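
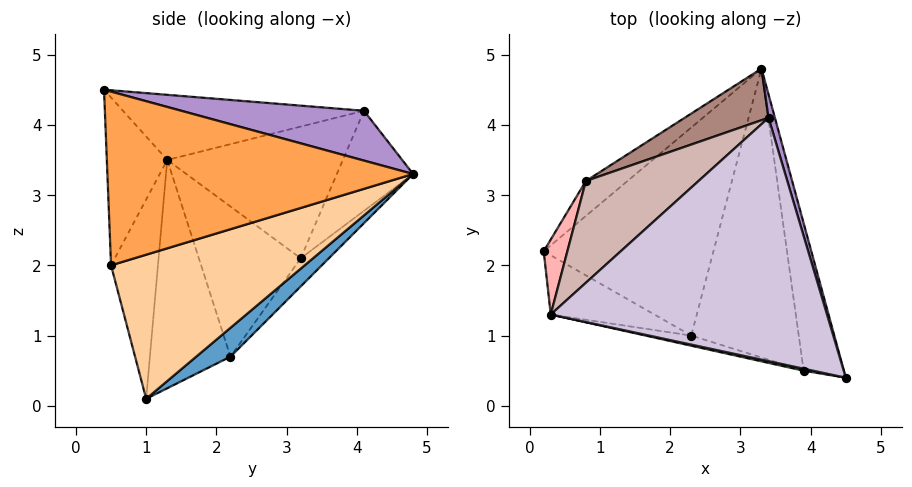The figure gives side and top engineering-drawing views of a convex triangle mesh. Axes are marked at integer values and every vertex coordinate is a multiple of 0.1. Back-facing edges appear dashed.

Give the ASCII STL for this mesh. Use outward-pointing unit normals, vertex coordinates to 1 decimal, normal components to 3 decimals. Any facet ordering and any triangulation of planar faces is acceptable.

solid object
 facet normal 0.132 0.618 -0.775
  outer loop
   vertex 2.3 1.0 0.1
   vertex 0.2 2.2 0.7
   vertex 3.3 4.8 3.3
  endloop
 endfacet
 facet normal -0.533 -0.811 -0.242
  outer loop
   vertex 0.3 1.3 3.5
   vertex 0.2 2.2 0.7
   vertex 2.3 1.0 0.1
  endloop
 endfacet
 facet normal 0.955 0.200 -0.221
  outer loop
   vertex 3.9 0.5 2.0
   vertex 3.3 4.8 3.3
   vertex 4.5 0.4 4.5
  endloop
 endfacet
 facet normal 0.769 0.281 -0.574
  outer loop
   vertex 3.9 0.5 2.0
   vertex 2.3 1.0 0.1
   vertex 3.3 4.8 3.3
  endloop
 endfacet
 facet normal -0.212 -0.977 0.012
  outer loop
   vertex 3.9 0.5 2.0
   vertex 4.5 0.4 4.5
   vertex 0.3 1.3 3.5
  endloop
 endfacet
 facet normal -0.238 -0.970 -0.055
  outer loop
   vertex 3.9 0.5 2.0
   vertex 0.3 1.3 3.5
   vertex 2.3 1.0 0.1
  endloop
 endfacet
 facet normal -0.311 0.831 -0.461
  outer loop
   vertex 0.8 3.2 2.1
   vertex 3.3 4.8 3.3
   vertex 0.2 2.2 0.7
  endloop
 endfacet
 facet normal -0.925 0.351 0.146
  outer loop
   vertex 0.8 3.2 2.1
   vertex 0.2 2.2 0.7
   vertex 0.3 1.3 3.5
  endloop
 endfacet
 facet normal 0.949 0.292 0.122
  outer loop
   vertex 3.4 4.1 4.2
   vertex 4.5 0.4 4.5
   vertex 3.3 4.8 3.3
  endloop
 endfacet
 facet normal -0.229 0.011 0.973
  outer loop
   vertex 3.4 4.1 4.2
   vertex 0.3 1.3 3.5
   vertex 4.5 0.4 4.5
  endloop
 endfacet
 facet normal -0.623 0.582 0.522
  outer loop
   vertex 3.4 4.1 4.2
   vertex 3.3 4.8 3.3
   vertex 0.8 3.2 2.1
  endloop
 endfacet
 facet normal -0.629 0.562 0.538
  outer loop
   vertex 3.4 4.1 4.2
   vertex 0.8 3.2 2.1
   vertex 0.3 1.3 3.5
  endloop
 endfacet
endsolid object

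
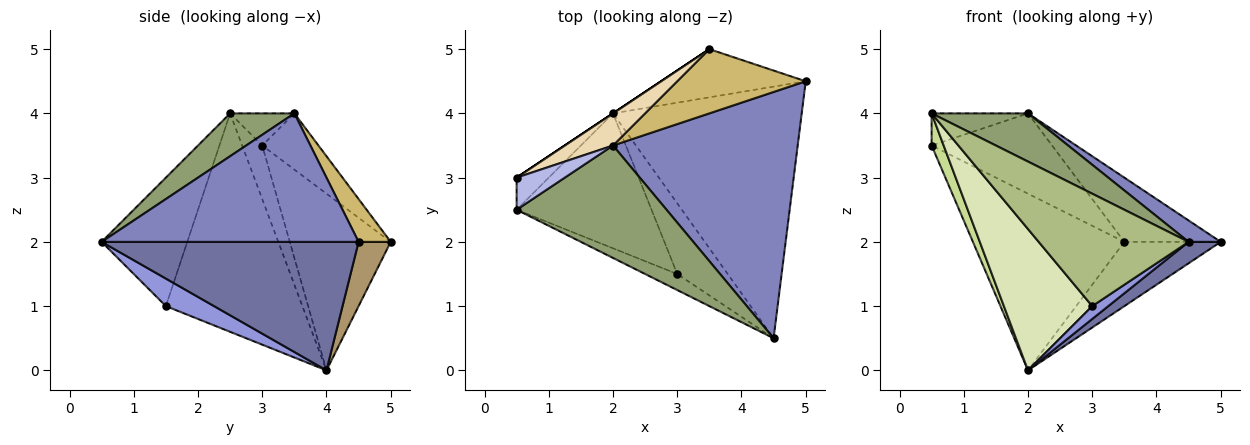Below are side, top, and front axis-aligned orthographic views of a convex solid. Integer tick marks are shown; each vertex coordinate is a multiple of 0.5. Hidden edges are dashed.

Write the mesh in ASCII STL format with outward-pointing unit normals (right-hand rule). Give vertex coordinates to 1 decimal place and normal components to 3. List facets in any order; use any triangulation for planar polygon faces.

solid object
 facet normal 0.561 -0.070 -0.825
  outer loop
   vertex 2.0 4.0 0.0
   vertex 5.0 4.5 2.0
   vertex 4.5 0.5 2.0
  endloop
 endfacet
 facet normal 0.570 -0.071 0.819
  outer loop
   vertex 2.0 3.5 4.0
   vertex 4.5 0.5 2.0
   vertex 5.0 4.5 2.0
  endloop
 endfacet
 facet normal 0.473 -0.158 -0.867
  outer loop
   vertex 3.0 1.5 1.0
   vertex 2.0 4.0 0.0
   vertex 4.5 0.5 2.0
  endloop
 endfacet
 facet normal -0.426 0.640 0.640
  outer loop
   vertex 0.5 2.5 4.0
   vertex 2.0 3.5 4.0
   vertex 0.5 3.0 3.5
  endloop
 endfacet
 facet normal 0.254 -0.381 0.889
  outer loop
   vertex 0.5 2.5 4.0
   vertex 4.5 0.5 2.0
   vertex 2.0 3.5 4.0
  endloop
 endfacet
 facet normal -0.492 -0.862 -0.123
  outer loop
   vertex 0.5 2.5 4.0
   vertex 3.0 1.5 1.0
   vertex 4.5 0.5 2.0
  endloop
 endfacet
 facet normal -0.762 -0.457 -0.457
  outer loop
   vertex 0.5 2.5 4.0
   vertex 0.5 3.0 3.5
   vertex 2.0 4.0 0.0
  endloop
 endfacet
 facet normal -0.745 -0.482 -0.460
  outer loop
   vertex 0.5 2.5 4.0
   vertex 2.0 4.0 0.0
   vertex 3.0 1.5 1.0
  endloop
 endfacet
 facet normal 0.258 0.773 -0.580
  outer loop
   vertex 3.5 5.0 2.0
   vertex 5.0 4.5 2.0
   vertex 2.0 4.0 0.0
  endloop
 endfacet
 facet normal 0.229 0.688 0.688
  outer loop
   vertex 3.5 5.0 2.0
   vertex 2.0 3.5 4.0
   vertex 5.0 4.5 2.0
  endloop
 endfacet
 facet normal -0.555 0.832 0.000
  outer loop
   vertex 3.5 5.0 2.0
   vertex 2.0 4.0 0.0
   vertex 0.5 3.0 3.5
  endloop
 endfacet
 facet normal -0.398 0.852 0.341
  outer loop
   vertex 3.5 5.0 2.0
   vertex 0.5 3.0 3.5
   vertex 2.0 3.5 4.0
  endloop
 endfacet
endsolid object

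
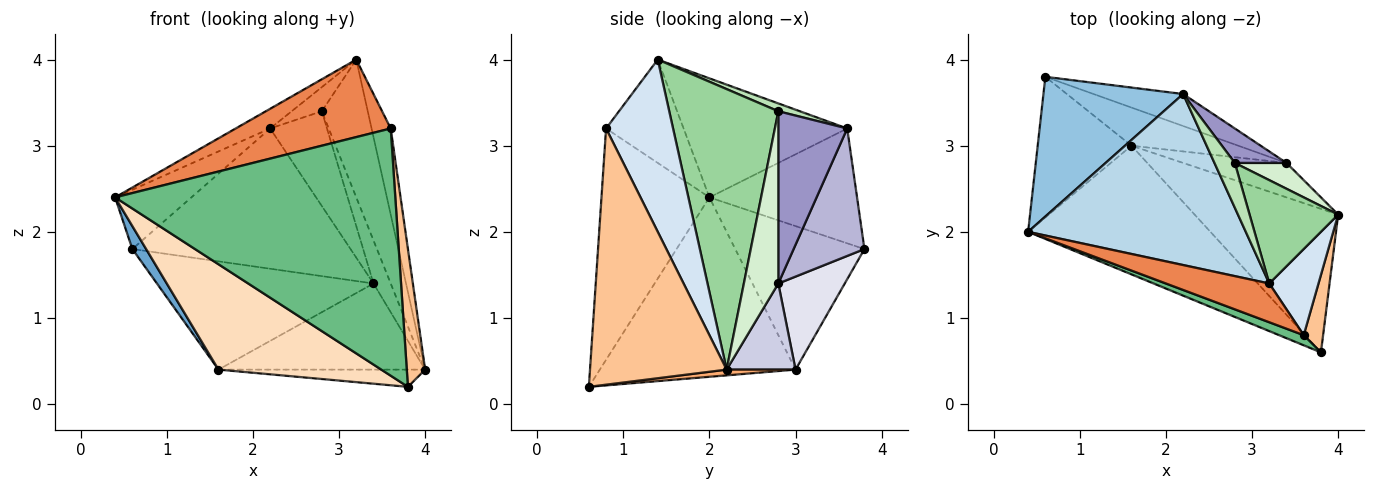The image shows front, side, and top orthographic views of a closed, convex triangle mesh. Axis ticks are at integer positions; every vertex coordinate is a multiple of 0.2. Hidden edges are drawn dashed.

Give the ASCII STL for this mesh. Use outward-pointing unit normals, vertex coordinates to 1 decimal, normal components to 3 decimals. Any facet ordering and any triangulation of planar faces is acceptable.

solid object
 facet normal -0.834 -0.089 -0.545
  outer loop
   vertex 1.6 3.0 0.4
   vertex 0.4 2.0 2.4
   vertex 0.6 3.8 1.8
  endloop
 endfacet
 facet normal -0.603 0.312 0.734
  outer loop
   vertex 2.2 3.6 3.2
   vertex 0.6 3.8 1.8
   vertex 0.4 2.0 2.4
  endloop
 endfacet
 facet normal -0.477 0.100 0.873
  outer loop
   vertex 2.2 3.6 3.2
   vertex 0.4 2.0 2.4
   vertex 3.2 1.4 4.0
  endloop
 endfacet
 facet normal 0.927 0.265 0.265
  outer loop
   vertex 3.6 0.8 3.2
   vertex 4.0 2.2 0.4
   vertex 3.2 1.4 4.0
  endloop
 endfacet
 facet normal -0.408 -0.816 0.408
  outer loop
   vertex 3.6 0.8 3.2
   vertex 3.2 1.4 4.0
   vertex 0.4 2.0 2.4
  endloop
 endfacet
 facet normal 0.040 0.119 -0.992
  outer loop
   vertex 3.8 0.6 0.2
   vertex 1.6 3.0 0.4
   vertex 4.0 2.2 0.4
  endloop
 endfacet
 facet normal 0.988 -0.133 0.075
  outer loop
   vertex 3.8 0.6 0.2
   vertex 4.0 2.2 0.4
   vertex 3.6 0.8 3.2
  endloop
 endfacet
 facet normal -0.606 -0.504 -0.616
  outer loop
   vertex 3.8 0.6 0.2
   vertex 0.4 2.0 2.4
   vertex 1.6 3.0 0.4
  endloop
 endfacet
 facet normal -0.359 -0.932 0.038
  outer loop
   vertex 3.8 0.6 0.2
   vertex 3.6 0.8 3.2
   vertex 0.4 2.0 2.4
  endloop
 endfacet
 facet normal 0.885 0.373 0.279
  outer loop
   vertex 2.8 2.8 3.4
   vertex 3.2 1.4 4.0
   vertex 4.0 2.2 0.4
  endloop
 endfacet
 facet normal 0.321 0.449 0.834
  outer loop
   vertex 2.8 2.8 3.4
   vertex 2.2 3.6 3.2
   vertex 3.2 1.4 4.0
  endloop
 endfacet
 facet normal 0.864 0.432 0.259
  outer loop
   vertex 3.4 2.8 1.4
   vertex 2.8 2.8 3.4
   vertex 4.0 2.2 0.4
  endloop
 endfacet
 facet normal 0.752 0.620 0.225
  outer loop
   vertex 3.4 2.8 1.4
   vertex 2.2 3.6 3.2
   vertex 2.8 2.8 3.4
  endloop
 endfacet
 facet normal 0.302 0.930 -0.212
  outer loop
   vertex 3.4 2.8 1.4
   vertex 0.6 3.8 1.8
   vertex 2.2 3.6 3.2
  endloop
 endfacet
 facet normal 0.296 0.887 -0.355
  outer loop
   vertex 3.4 2.8 1.4
   vertex 4.0 2.2 0.4
   vertex 1.6 3.0 0.4
  endloop
 endfacet
 facet normal 0.278 0.906 -0.319
  outer loop
   vertex 3.4 2.8 1.4
   vertex 1.6 3.0 0.4
   vertex 0.6 3.8 1.8
  endloop
 endfacet
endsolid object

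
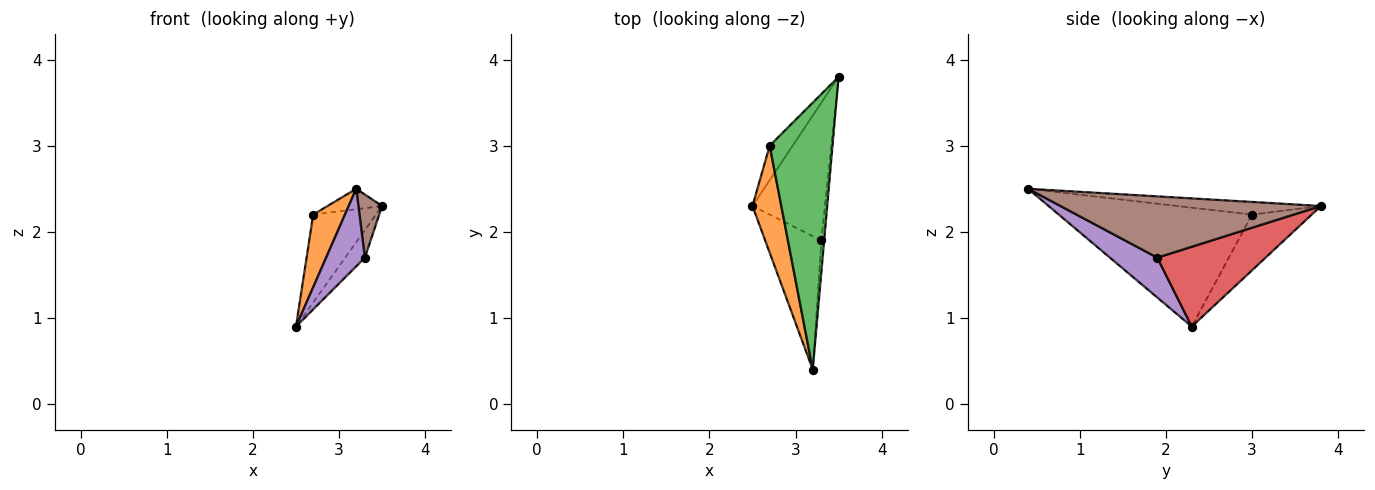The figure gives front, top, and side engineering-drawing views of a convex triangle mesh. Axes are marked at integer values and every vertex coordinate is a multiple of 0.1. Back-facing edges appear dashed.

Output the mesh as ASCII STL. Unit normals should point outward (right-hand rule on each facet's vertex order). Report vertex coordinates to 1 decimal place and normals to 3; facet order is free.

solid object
 facet normal -0.663 0.697 -0.273
  outer loop
   vertex 2.7 3.0 2.2
   vertex 3.5 3.8 2.3
   vertex 2.5 2.3 0.9
  endloop
 endfacet
 facet normal -0.960 -0.158 0.233
  outer loop
   vertex 2.7 3.0 2.2
   vertex 2.5 2.3 0.9
   vertex 3.2 0.4 2.5
  endloop
 endfacet
 facet normal -0.197 0.075 0.978
  outer loop
   vertex 2.7 3.0 2.2
   vertex 3.2 0.4 2.5
   vertex 3.5 3.8 2.3
  endloop
 endfacet
 facet normal 0.733 0.133 -0.667
  outer loop
   vertex 3.3 1.9 1.7
   vertex 2.5 2.3 0.9
   vertex 3.5 3.8 2.3
  endloop
 endfacet
 facet normal 0.523 -0.428 -0.737
  outer loop
   vertex 3.3 1.9 1.7
   vertex 3.2 0.4 2.5
   vertex 2.5 2.3 0.9
  endloop
 endfacet
 facet normal 0.995 -0.090 -0.045
  outer loop
   vertex 3.3 1.9 1.7
   vertex 3.5 3.8 2.3
   vertex 3.2 0.4 2.5
  endloop
 endfacet
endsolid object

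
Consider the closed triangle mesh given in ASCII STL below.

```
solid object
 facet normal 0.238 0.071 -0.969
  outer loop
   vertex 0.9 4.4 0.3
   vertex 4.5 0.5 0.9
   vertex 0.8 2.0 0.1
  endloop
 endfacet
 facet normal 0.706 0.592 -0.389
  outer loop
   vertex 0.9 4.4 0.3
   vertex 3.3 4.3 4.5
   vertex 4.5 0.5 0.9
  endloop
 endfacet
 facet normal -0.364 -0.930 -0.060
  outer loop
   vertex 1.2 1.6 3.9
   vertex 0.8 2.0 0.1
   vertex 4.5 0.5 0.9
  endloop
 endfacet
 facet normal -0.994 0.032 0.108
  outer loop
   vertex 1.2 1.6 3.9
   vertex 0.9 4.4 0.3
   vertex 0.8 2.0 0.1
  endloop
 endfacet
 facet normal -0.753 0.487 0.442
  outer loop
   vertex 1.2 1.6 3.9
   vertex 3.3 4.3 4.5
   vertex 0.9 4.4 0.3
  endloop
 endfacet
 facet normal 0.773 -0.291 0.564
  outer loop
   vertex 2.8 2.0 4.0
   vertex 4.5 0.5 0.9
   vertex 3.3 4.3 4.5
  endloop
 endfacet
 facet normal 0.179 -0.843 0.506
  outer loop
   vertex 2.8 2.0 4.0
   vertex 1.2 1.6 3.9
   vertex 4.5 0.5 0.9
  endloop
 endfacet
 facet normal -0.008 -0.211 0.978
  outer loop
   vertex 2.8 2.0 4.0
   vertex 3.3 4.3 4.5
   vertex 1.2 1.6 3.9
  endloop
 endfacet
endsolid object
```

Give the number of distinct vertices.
6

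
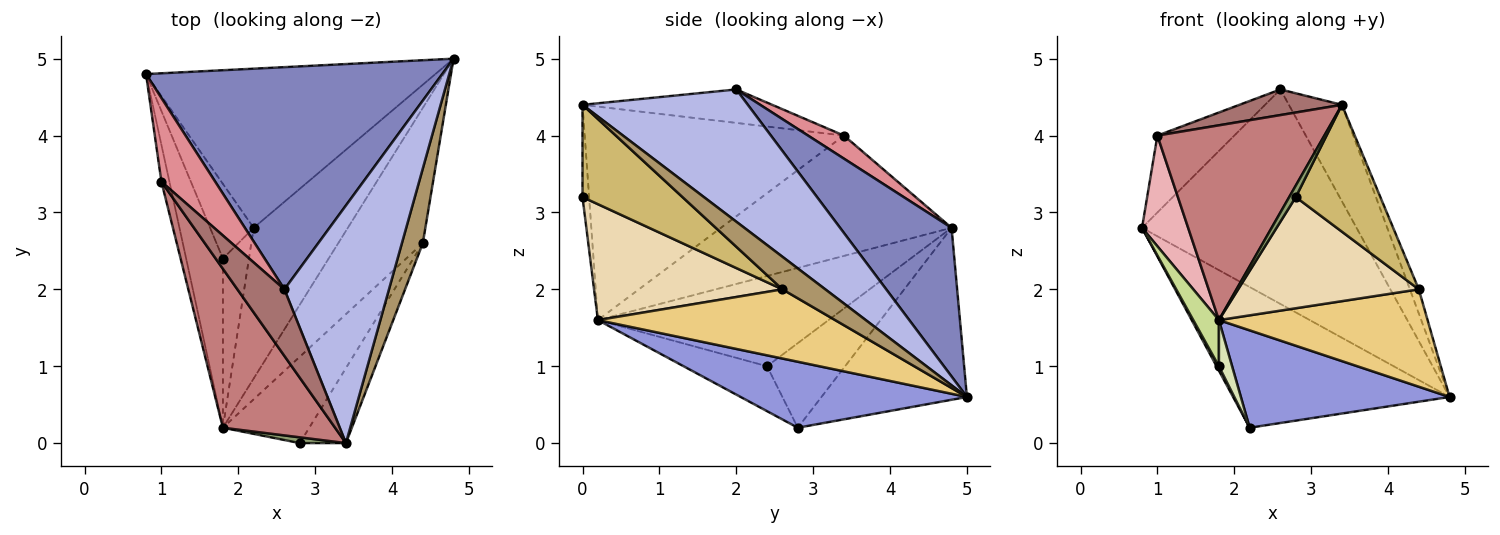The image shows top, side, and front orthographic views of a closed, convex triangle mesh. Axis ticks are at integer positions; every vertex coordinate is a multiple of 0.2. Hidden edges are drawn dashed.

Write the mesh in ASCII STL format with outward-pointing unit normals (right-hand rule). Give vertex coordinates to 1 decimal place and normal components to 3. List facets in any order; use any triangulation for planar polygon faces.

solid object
 facet normal -0.407 0.605 -0.684
  outer loop
   vertex 2.2 2.8 0.2
   vertex 0.8 4.8 2.8
   vertex 4.8 5.0 0.6
  endloop
 endfacet
 facet normal 0.340 0.653 0.677
  outer loop
   vertex 2.6 2.0 4.6
   vertex 4.8 5.0 0.6
   vertex 0.8 4.8 2.8
  endloop
 endfacet
 facet normal 0.507 -0.468 -0.724
  outer loop
   vertex 1.8 0.2 1.6
   vertex 2.2 2.8 0.2
   vertex 4.8 5.0 0.6
  endloop
 endfacet
 facet normal 0.761 0.244 0.601
  outer loop
   vertex 3.4 0.0 4.4
   vertex 4.8 5.0 0.6
   vertex 2.6 2.0 4.6
  endloop
 endfacet
 facet normal -0.667 -0.667 0.333
  outer loop
   vertex 3.4 0.0 4.4
   vertex 1.8 0.2 1.6
   vertex 2.8 0.0 3.2
  endloop
 endfacet
 facet normal -0.889 -0.027 -0.458
  outer loop
   vertex 1.8 2.4 1.0
   vertex 0.8 4.8 2.8
   vertex 2.2 2.8 0.2
  endloop
 endfacet
 facet normal -0.921 -0.102 -0.375
  outer loop
   vertex 1.8 2.4 1.0
   vertex 1.8 0.2 1.6
   vertex 0.8 4.8 2.8
  endloop
 endfacet
 facet normal -0.857 -0.135 -0.496
  outer loop
   vertex 1.8 2.4 1.0
   vertex 2.2 2.8 0.2
   vertex 1.8 0.2 1.6
  endloop
 endfacet
 facet normal 0.829 0.172 0.532
  outer loop
   vertex 4.4 2.6 2.0
   vertex 4.8 5.0 0.6
   vertex 3.4 0.0 4.4
  endloop
 endfacet
 facet normal 0.713 -0.603 -0.357
  outer loop
   vertex 4.4 2.6 2.0
   vertex 3.4 0.0 4.4
   vertex 2.8 0.0 3.2
  endloop
 endfacet
 facet normal 0.553 -0.487 -0.676
  outer loop
   vertex 4.4 2.6 2.0
   vertex 1.8 0.2 1.6
   vertex 4.8 5.0 0.6
  endloop
 endfacet
 facet normal 0.636 -0.610 -0.473
  outer loop
   vertex 4.4 2.6 2.0
   vertex 2.8 0.0 3.2
   vertex 1.8 0.2 1.6
  endloop
 endfacet
 facet normal -0.553 -0.299 0.778
  outer loop
   vertex 1.0 3.4 4.0
   vertex 3.4 0.0 4.4
   vertex 2.6 2.0 4.6
  endloop
 endfacet
 facet normal -0.769 -0.495 0.404
  outer loop
   vertex 1.0 3.4 4.0
   vertex 1.8 0.2 1.6
   vertex 3.4 0.0 4.4
  endloop
 endfacet
 facet normal 0.301 0.645 0.702
  outer loop
   vertex 1.0 3.4 4.0
   vertex 2.6 2.0 4.6
   vertex 0.8 4.8 2.8
  endloop
 endfacet
 facet normal -0.978 -0.196 -0.065
  outer loop
   vertex 1.0 3.4 4.0
   vertex 0.8 4.8 2.8
   vertex 1.8 0.2 1.6
  endloop
 endfacet
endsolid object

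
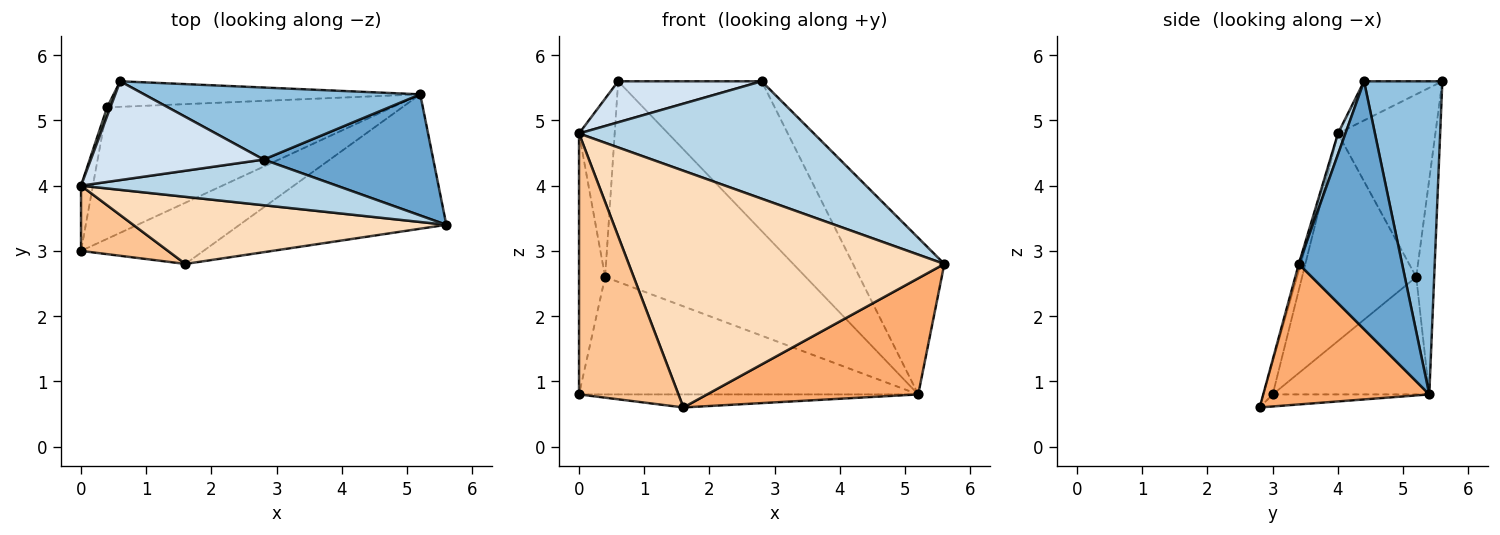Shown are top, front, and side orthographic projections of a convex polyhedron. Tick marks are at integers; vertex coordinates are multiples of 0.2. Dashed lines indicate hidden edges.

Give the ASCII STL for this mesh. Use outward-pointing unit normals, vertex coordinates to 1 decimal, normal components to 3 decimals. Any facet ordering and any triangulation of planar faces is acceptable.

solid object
 facet normal 0.667 0.589 0.456
  outer loop
   vertex 5.2 5.4 0.8
   vertex 2.8 4.4 5.6
   vertex 5.6 3.4 2.8
  endloop
 endfacet
 facet normal 0.441 0.809 0.389
  outer loop
   vertex 5.2 5.4 0.8
   vertex 0.6 5.6 5.6
   vertex 2.8 4.4 5.6
  endloop
 endfacet
 facet normal 0.030 -0.932 0.362
  outer loop
   vertex 0.0 4.0 4.8
   vertex 5.6 3.4 2.8
   vertex 2.8 4.4 5.6
  endloop
 endfacet
 facet normal -0.205 -0.375 0.904
  outer loop
   vertex 0.0 4.0 4.8
   vertex 2.8 4.4 5.6
   vertex 0.6 5.6 5.6
  endloop
 endfacet
 facet normal -0.096 0.207 -0.974
  outer loop
   vertex 1.6 2.8 0.6
   vertex 0.0 3.0 0.8
   vertex 5.2 5.4 0.8
  endloop
 endfacet
 facet normal 0.457 -0.581 -0.673
  outer loop
   vertex 1.6 2.8 0.6
   vertex 5.2 5.4 0.8
   vertex 5.6 3.4 2.8
  endloop
 endfacet
 facet normal -0.091 -0.966 0.242
  outer loop
   vertex 1.6 2.8 0.6
   vertex 0.0 4.0 4.8
   vertex 0.0 3.0 0.8
  endloop
 endfacet
 facet normal -0.006 -0.962 0.273
  outer loop
   vertex 1.6 2.8 0.6
   vertex 5.6 3.4 2.8
   vertex 0.0 4.0 4.8
  endloop
 endfacet
 facet normal -0.294 0.637 -0.713
  outer loop
   vertex 0.4 5.2 2.6
   vertex 5.2 5.4 0.8
   vertex 0.0 3.0 0.8
  endloop
 endfacet
 facet normal -0.088 0.988 -0.126
  outer loop
   vertex 0.4 5.2 2.6
   vertex 0.6 5.6 5.6
   vertex 5.2 5.4 0.8
  endloop
 endfacet
 facet normal -0.973 0.222 -0.056
  outer loop
   vertex 0.4 5.2 2.6
   vertex 0.0 3.0 0.8
   vertex 0.0 4.0 4.8
  endloop
 endfacet
 facet normal -0.939 0.344 0.017
  outer loop
   vertex 0.4 5.2 2.6
   vertex 0.0 4.0 4.8
   vertex 0.6 5.6 5.6
  endloop
 endfacet
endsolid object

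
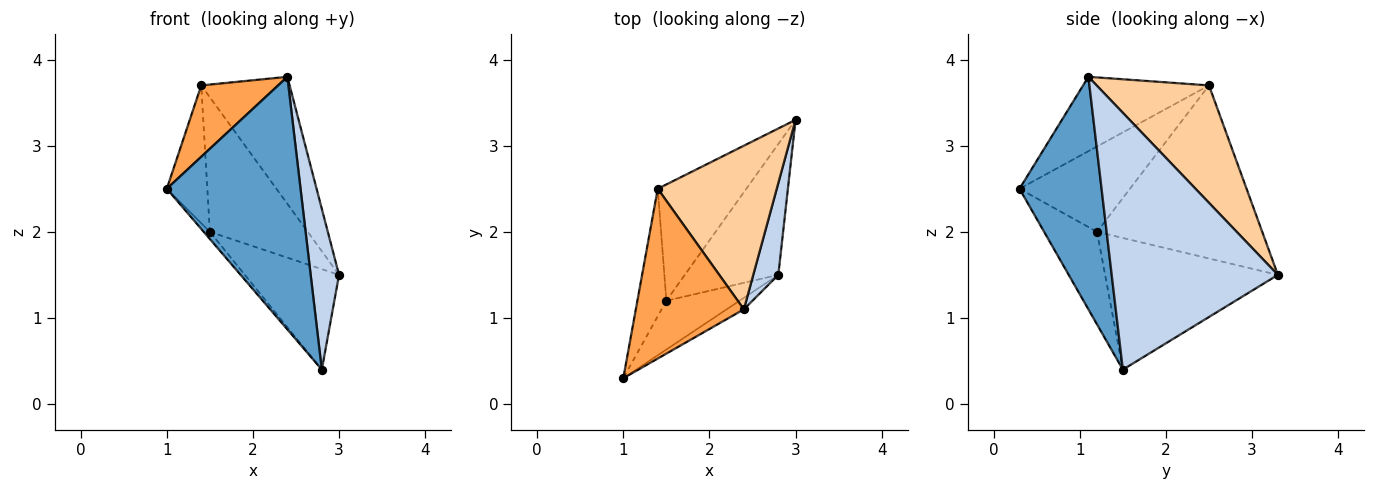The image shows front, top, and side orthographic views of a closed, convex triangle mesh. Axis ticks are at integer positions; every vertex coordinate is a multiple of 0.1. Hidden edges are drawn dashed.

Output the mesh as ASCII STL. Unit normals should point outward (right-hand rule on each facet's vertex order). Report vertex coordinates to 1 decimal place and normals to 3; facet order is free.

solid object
 facet normal 0.523 -0.852 -0.039
  outer loop
   vertex 2.4 1.1 3.8
   vertex 1.0 0.3 2.5
   vertex 2.8 1.5 0.4
  endloop
 endfacet
 facet normal 0.981 -0.168 0.096
  outer loop
   vertex 2.4 1.1 3.8
   vertex 2.8 1.5 0.4
   vertex 3.0 3.3 1.5
  endloop
 endfacet
 facet normal -0.536 -0.327 0.778
  outer loop
   vertex 1.4 2.5 3.7
   vertex 1.0 0.3 2.5
   vertex 2.4 1.1 3.8
  endloop
 endfacet
 facet normal 0.615 0.484 0.623
  outer loop
   vertex 1.4 2.5 3.7
   vertex 2.4 1.1 3.8
   vertex 3.0 3.3 1.5
  endloop
 endfacet
 facet normal -0.781 0.091 -0.618
  outer loop
   vertex 1.5 1.2 2.0
   vertex 2.8 1.5 0.4
   vertex 1.0 0.3 2.5
  endloop
 endfacet
 facet normal -0.745 0.406 -0.529
  outer loop
   vertex 1.5 1.2 2.0
   vertex 3.0 3.3 1.5
   vertex 2.8 1.5 0.4
  endloop
 endfacet
 facet normal -0.894 0.328 -0.304
  outer loop
   vertex 1.5 1.2 2.0
   vertex 1.0 0.3 2.5
   vertex 1.4 2.5 3.7
  endloop
 endfacet
 facet normal -0.787 0.466 -0.403
  outer loop
   vertex 1.5 1.2 2.0
   vertex 1.4 2.5 3.7
   vertex 3.0 3.3 1.5
  endloop
 endfacet
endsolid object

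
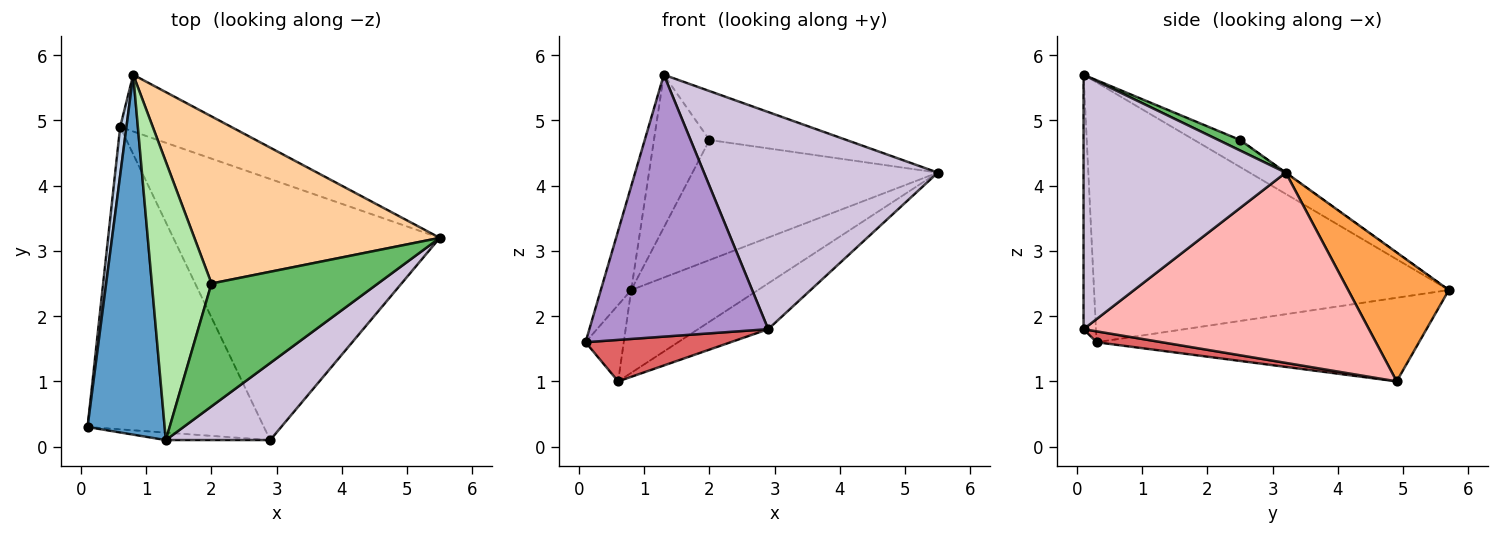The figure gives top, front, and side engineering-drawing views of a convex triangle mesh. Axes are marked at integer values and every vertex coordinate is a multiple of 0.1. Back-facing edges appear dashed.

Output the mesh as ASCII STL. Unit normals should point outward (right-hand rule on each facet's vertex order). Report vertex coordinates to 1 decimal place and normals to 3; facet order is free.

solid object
 facet normal -0.955 0.082 0.284
  outer loop
   vertex 1.3 0.1 5.7
   vertex 0.8 5.7 2.4
   vertex 0.1 0.3 1.6
  endloop
 endfacet
 facet normal -0.990 0.117 0.074
  outer loop
   vertex 0.6 4.9 1.0
   vertex 0.1 0.3 1.6
   vertex 0.8 5.7 2.4
  endloop
 endfacet
 facet normal 0.548 0.690 -0.473
  outer loop
   vertex 0.6 4.9 1.0
   vertex 0.8 5.7 2.4
   vertex 5.5 3.2 4.2
  endloop
 endfacet
 facet normal -0.001 0.583 0.812
  outer loop
   vertex 2.0 2.5 4.7
   vertex 5.5 3.2 4.2
   vertex 0.8 5.7 2.4
  endloop
 endfacet
 facet normal 0.059 0.369 0.927
  outer loop
   vertex 2.0 2.5 4.7
   vertex 1.3 0.1 5.7
   vertex 5.5 3.2 4.2
  endloop
 endfacet
 facet normal -0.369 0.447 0.815
  outer loop
   vertex 2.0 2.5 4.7
   vertex 0.8 5.7 2.4
   vertex 1.3 0.1 5.7
  endloop
 endfacet
 facet normal 0.061 -0.136 -0.989
  outer loop
   vertex 2.9 0.1 1.8
   vertex 0.1 0.3 1.6
   vertex 0.6 4.9 1.0
  endloop
 endfacet
 facet normal 0.575 0.141 -0.806
  outer loop
   vertex 2.9 0.1 1.8
   vertex 0.6 4.9 1.0
   vertex 5.5 3.2 4.2
  endloop
 endfacet
 facet normal -0.069 -0.997 -0.028
  outer loop
   vertex 2.9 0.1 1.8
   vertex 1.3 0.1 5.7
   vertex 0.1 0.3 1.6
  endloop
 endfacet
 facet normal 0.632 -0.731 0.259
  outer loop
   vertex 2.9 0.1 1.8
   vertex 5.5 3.2 4.2
   vertex 1.3 0.1 5.7
  endloop
 endfacet
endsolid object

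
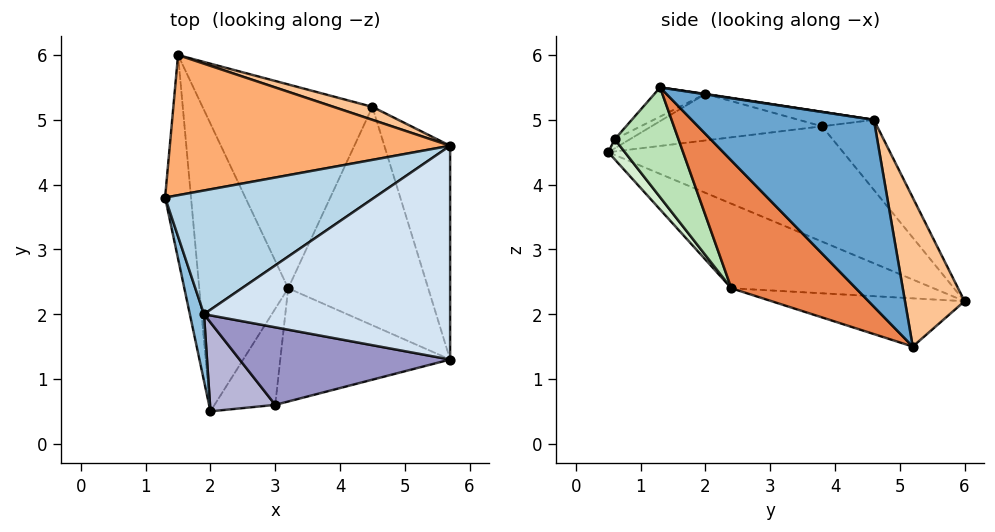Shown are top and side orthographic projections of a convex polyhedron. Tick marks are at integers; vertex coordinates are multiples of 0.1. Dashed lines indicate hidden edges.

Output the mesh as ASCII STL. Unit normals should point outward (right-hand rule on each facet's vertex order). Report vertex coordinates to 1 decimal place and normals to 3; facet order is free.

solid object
 facet normal 0.942 -0.050 -0.332
  outer loop
   vertex 5.7 4.6 5.0
   vertex 5.7 1.3 5.5
   vertex 4.5 5.2 1.5
  endloop
 endfacet
 facet normal -0.931 -0.232 0.283
  outer loop
   vertex 1.9 2.0 5.4
   vertex 1.3 3.8 4.9
   vertex 2.0 0.5 4.5
  endloop
 endfacet
 facet normal -0.067 0.246 0.967
  outer loop
   vertex 1.9 2.0 5.4
   vertex 5.7 4.6 5.0
   vertex 1.3 3.8 4.9
  endloop
 endfacet
 facet normal 0.002 0.150 0.989
  outer loop
   vertex 1.9 2.0 5.4
   vertex 5.7 1.3 5.5
   vertex 5.7 4.6 5.0
  endloop
 endfacet
 facet normal 0.590 -0.482 -0.647
  outer loop
   vertex 3.2 2.4 2.4
   vertex 4.5 5.2 1.5
   vertex 5.7 1.3 5.5
  endloop
 endfacet
 facet normal -0.154 0.772 0.617
  outer loop
   vertex 1.5 6.0 2.2
   vertex 1.3 3.8 4.9
   vertex 5.7 4.6 5.0
  endloop
 endfacet
 facet normal 0.272 0.960 0.071
  outer loop
   vertex 1.5 6.0 2.2
   vertex 5.7 4.6 5.0
   vertex 4.5 5.2 1.5
  endloop
 endfacet
 facet normal -0.269 -0.179 -0.946
  outer loop
   vertex 1.5 6.0 2.2
   vertex 4.5 5.2 1.5
   vertex 3.2 2.4 2.4
  endloop
 endfacet
 facet normal -0.960 -0.178 -0.216
  outer loop
   vertex 1.5 6.0 2.2
   vertex 2.0 0.5 4.5
   vertex 1.3 3.8 4.9
  endloop
 endfacet
 facet normal -0.647 -0.343 -0.681
  outer loop
   vertex 1.5 6.0 2.2
   vertex 3.2 2.4 2.4
   vertex 2.0 0.5 4.5
  endloop
 endfacet
 facet normal 0.359 -0.750 -0.556
  outer loop
   vertex 3.0 0.6 4.7
   vertex 3.2 2.4 2.4
   vertex 5.7 1.3 5.5
  endloop
 endfacet
 facet normal 0.197 -0.780 -0.594
  outer loop
   vertex 3.0 0.6 4.7
   vertex 2.0 0.5 4.5
   vertex 3.2 2.4 2.4
  endloop
 endfacet
 facet normal -0.117 -0.516 0.848
  outer loop
   vertex 3.0 0.6 4.7
   vertex 5.7 1.3 5.5
   vertex 1.9 2.0 5.4
  endloop
 endfacet
 facet normal -0.118 -0.517 0.848
  outer loop
   vertex 3.0 0.6 4.7
   vertex 1.9 2.0 5.4
   vertex 2.0 0.5 4.5
  endloop
 endfacet
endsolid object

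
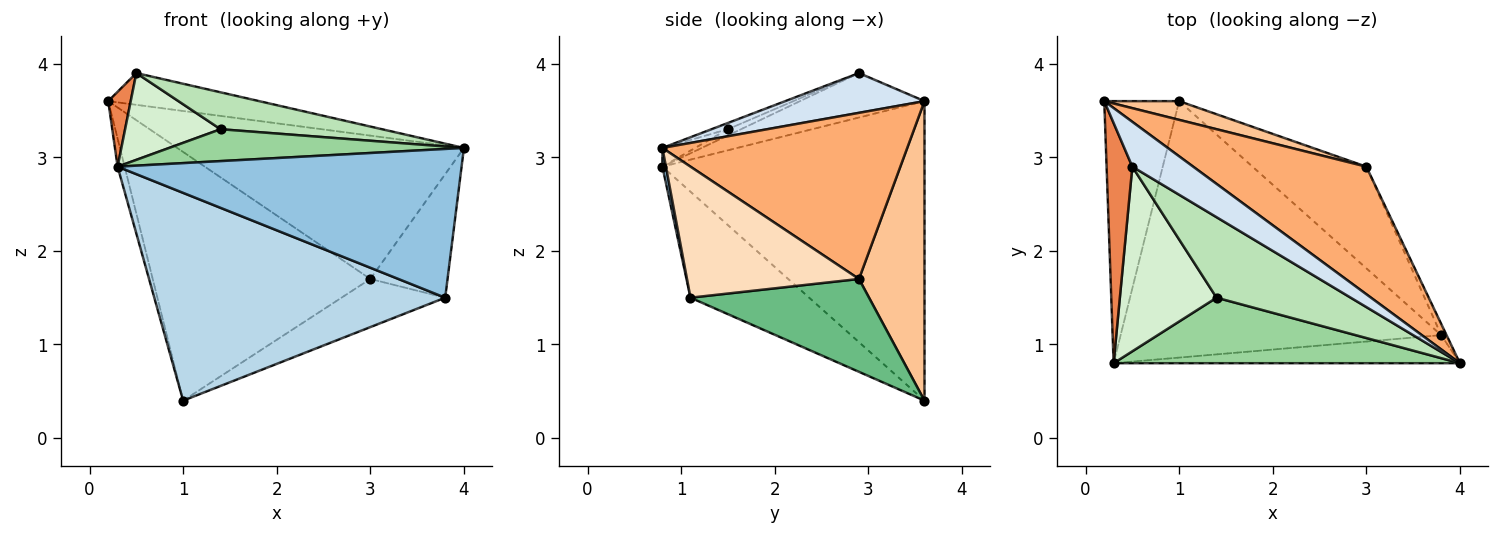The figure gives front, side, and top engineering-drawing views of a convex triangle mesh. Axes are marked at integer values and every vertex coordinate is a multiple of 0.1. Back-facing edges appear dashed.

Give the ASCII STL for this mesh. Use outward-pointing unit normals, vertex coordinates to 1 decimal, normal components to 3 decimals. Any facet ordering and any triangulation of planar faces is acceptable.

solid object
 facet normal -0.970 0.026 -0.242
  outer loop
   vertex 1.0 3.6 0.4
   vertex 0.3 0.8 2.9
   vertex 0.2 3.6 3.6
  endloop
 endfacet
 facet normal 0.010 -0.983 -0.185
  outer loop
   vertex 3.8 1.1 1.5
   vertex 4.0 0.8 3.1
   vertex 0.3 0.8 2.9
  endloop
 endfacet
 facet normal -0.249 -0.610 -0.753
  outer loop
   vertex 3.8 1.1 1.5
   vertex 0.3 0.8 2.9
   vertex 1.0 3.6 0.4
  endloop
 endfacet
 facet normal 0.471 0.510 0.720
  outer loop
   vertex 0.5 2.9 3.9
   vertex 4.0 0.8 3.1
   vertex 0.2 3.6 3.6
  endloop
 endfacet
 facet normal -0.855 -0.154 0.495
  outer loop
   vertex 0.5 2.9 3.9
   vertex 0.2 3.6 3.6
   vertex 0.3 0.8 2.9
  endloop
 endfacet
 facet normal 0.538 0.630 0.561
  outer loop
   vertex 3.0 2.9 1.7
   vertex 0.2 3.6 3.6
   vertex 4.0 0.8 3.1
  endloop
 endfacet
 facet normal 0.288 0.955 0.072
  outer loop
   vertex 3.0 2.9 1.7
   vertex 1.0 3.6 0.4
   vertex 0.2 3.6 3.6
  endloop
 endfacet
 facet normal 0.912 0.409 -0.037
  outer loop
   vertex 3.0 2.9 1.7
   vertex 4.0 0.8 3.1
   vertex 3.8 1.1 1.5
  endloop
 endfacet
 facet normal 0.593 0.345 -0.727
  outer loop
   vertex 3.0 2.9 1.7
   vertex 3.8 1.1 1.5
   vertex 1.0 3.6 0.4
  endloop
 endfacet
 facet normal -0.049 -0.437 0.898
  outer loop
   vertex 1.4 1.5 3.3
   vertex 0.3 0.8 2.9
   vertex 4.0 0.8 3.1
  endloop
 endfacet
 facet normal -0.042 -0.416 0.908
  outer loop
   vertex 1.4 1.5 3.3
   vertex 4.0 0.8 3.1
   vertex 0.5 2.9 3.9
  endloop
 endfacet
 facet normal -0.058 -0.425 0.903
  outer loop
   vertex 1.4 1.5 3.3
   vertex 0.5 2.9 3.9
   vertex 0.3 0.8 2.9
  endloop
 endfacet
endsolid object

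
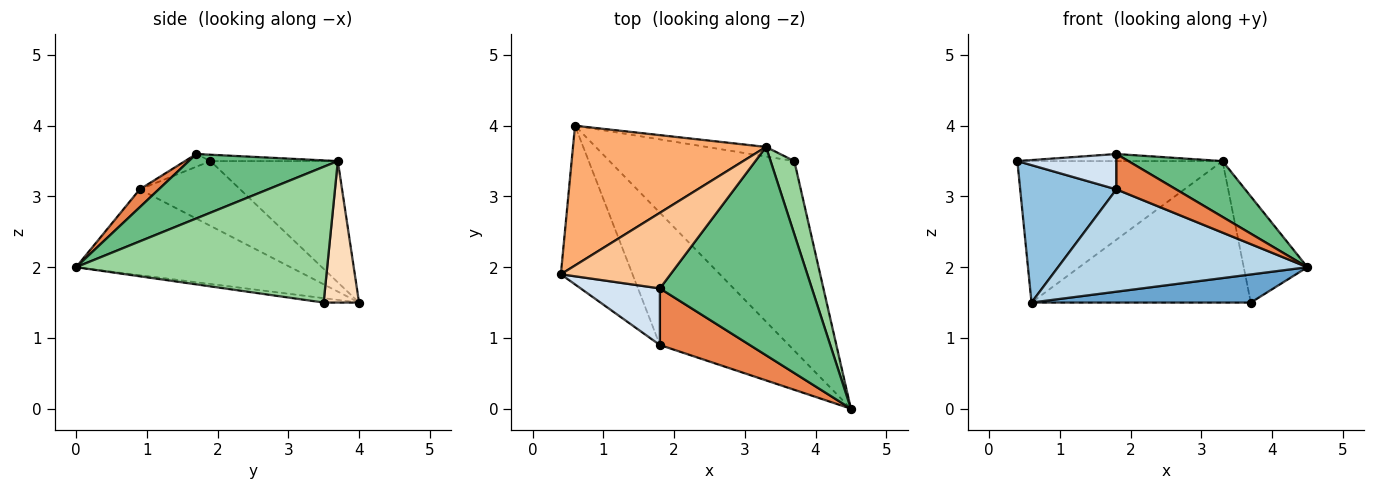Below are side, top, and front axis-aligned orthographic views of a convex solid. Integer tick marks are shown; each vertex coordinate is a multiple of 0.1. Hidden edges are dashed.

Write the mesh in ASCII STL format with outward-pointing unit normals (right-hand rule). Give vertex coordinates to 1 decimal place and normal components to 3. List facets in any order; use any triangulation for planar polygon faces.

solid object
 facet normal -0.024 -0.147 -0.989
  outer loop
   vertex 3.7 3.5 1.5
   vertex 4.5 0.0 2.0
   vertex 0.6 4.0 1.5
  endloop
 endfacet
 facet normal -0.564 -0.541 -0.624
  outer loop
   vertex 1.8 0.9 3.1
   vertex 0.4 1.9 3.5
   vertex 0.6 4.0 1.5
  endloop
 endfacet
 facet normal -0.466 -0.542 -0.700
  outer loop
   vertex 1.8 0.9 3.1
   vertex 0.6 4.0 1.5
   vertex 4.5 0.0 2.0
  endloop
 endfacet
 facet normal -0.135 -0.525 0.840
  outer loop
   vertex 1.8 0.9 3.1
   vertex 1.8 1.7 3.6
   vertex 0.4 1.9 3.5
  endloop
 endfacet
 facet normal 0.166 -0.523 0.836
  outer loop
   vertex 1.8 0.9 3.1
   vertex 4.5 0.0 2.0
   vertex 1.8 1.7 3.6
  endloop
 endfacet
 facet normal -0.404 0.651 0.643
  outer loop
   vertex 3.3 3.7 3.5
   vertex 0.6 4.0 1.5
   vertex 0.4 1.9 3.5
  endloop
 endfacet
 facet normal -0.058 0.093 0.994
  outer loop
   vertex 3.3 3.7 3.5
   vertex 0.4 1.9 3.5
   vertex 1.8 1.7 3.6
  endloop
 endfacet
 facet normal 0.159 0.985 -0.067
  outer loop
   vertex 3.3 3.7 3.5
   vertex 3.7 3.5 1.5
   vertex 0.6 4.0 1.5
  endloop
 endfacet
 facet normal 0.379 -0.239 0.894
  outer loop
   vertex 3.3 3.7 3.5
   vertex 1.8 1.7 3.6
   vertex 4.5 0.0 2.0
  endloop
 endfacet
 facet normal 0.956 0.242 0.167
  outer loop
   vertex 3.3 3.7 3.5
   vertex 4.5 0.0 2.0
   vertex 3.7 3.5 1.5
  endloop
 endfacet
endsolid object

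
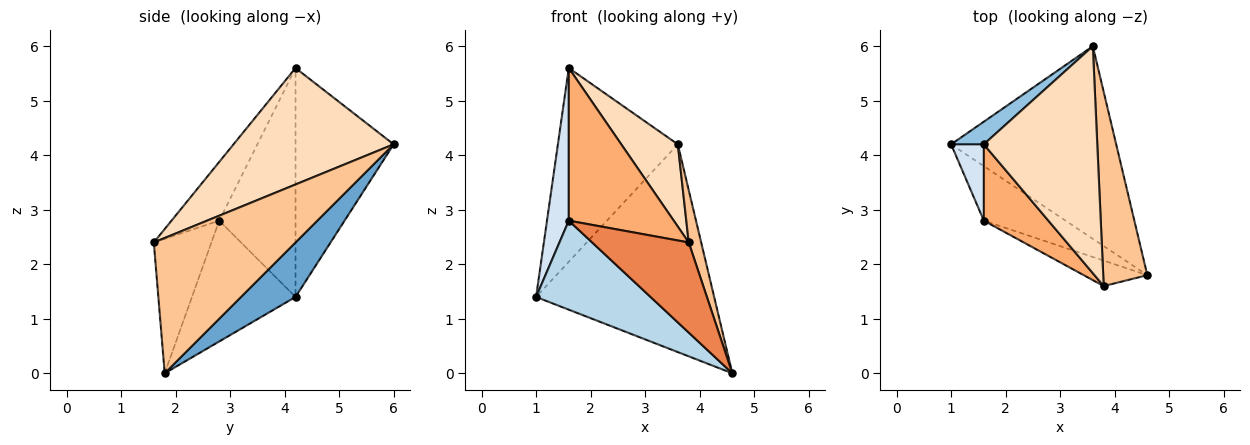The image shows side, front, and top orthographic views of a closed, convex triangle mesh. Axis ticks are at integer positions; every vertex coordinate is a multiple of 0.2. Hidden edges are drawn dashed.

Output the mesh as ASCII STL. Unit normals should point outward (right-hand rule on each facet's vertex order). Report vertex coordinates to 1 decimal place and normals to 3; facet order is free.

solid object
 facet normal 0.219 0.716 -0.663
  outer loop
   vertex 3.6 6.0 4.2
   vertex 4.6 1.8 0.0
   vertex 1.0 4.2 1.4
  endloop
 endfacet
 facet normal -0.631 0.771 0.090
  outer loop
   vertex 1.6 4.2 5.6
   vertex 3.6 6.0 4.2
   vertex 1.0 4.2 1.4
  endloop
 endfacet
 facet normal -0.611 -0.675 -0.413
  outer loop
   vertex 1.6 2.8 2.8
   vertex 1.0 4.2 1.4
   vertex 4.6 1.8 0.0
  endloop
 endfacet
 facet normal -0.953 -0.272 0.136
  outer loop
   vertex 1.6 2.8 2.8
   vertex 1.6 4.2 5.6
   vertex 1.0 4.2 1.4
  endloop
 endfacet
 facet normal -0.498 -0.835 -0.236
  outer loop
   vertex 3.8 1.6 2.4
   vertex 1.6 2.8 2.8
   vertex 4.6 1.8 0.0
  endloop
 endfacet
 facet normal -0.377 -0.829 0.414
  outer loop
   vertex 3.8 1.6 2.4
   vertex 1.6 4.2 5.6
   vertex 1.6 2.8 2.8
  endloop
 endfacet
 facet normal 0.947 -0.083 0.309
  outer loop
   vertex 3.8 1.6 2.4
   vertex 4.6 1.8 0.0
   vertex 3.6 6.0 4.2
  endloop
 endfacet
 facet normal 0.694 -0.245 0.677
  outer loop
   vertex 3.8 1.6 2.4
   vertex 3.6 6.0 4.2
   vertex 1.6 4.2 5.6
  endloop
 endfacet
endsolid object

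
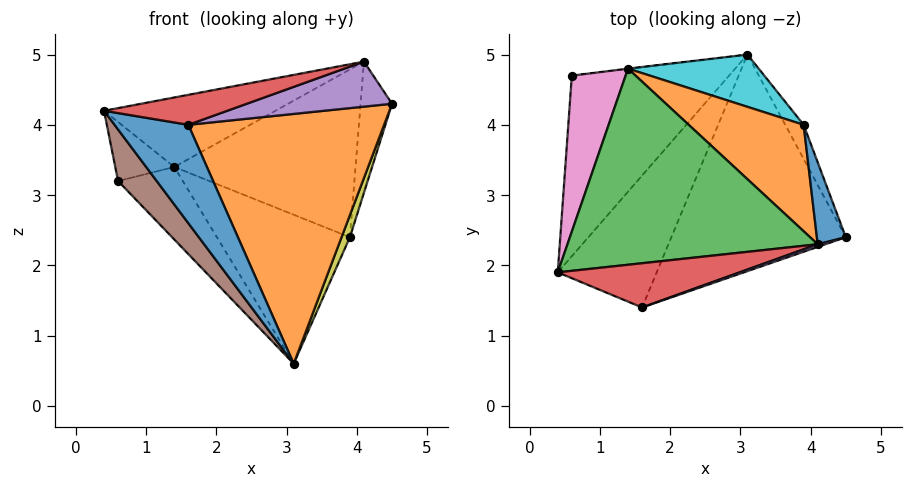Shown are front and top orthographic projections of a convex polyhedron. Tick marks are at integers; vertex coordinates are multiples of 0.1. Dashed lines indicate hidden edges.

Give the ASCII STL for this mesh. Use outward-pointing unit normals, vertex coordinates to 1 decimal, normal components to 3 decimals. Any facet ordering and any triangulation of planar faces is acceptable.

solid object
 facet normal -0.357 -0.558 -0.749
  outer loop
   vertex 1.6 1.4 4.0
   vertex 0.4 1.9 4.2
   vertex 3.1 5.0 0.6
  endloop
 endfacet
 facet normal 0.312 -0.718 -0.622
  outer loop
   vertex 1.6 1.4 4.0
   vertex 3.1 5.0 0.6
   vertex 4.5 2.4 4.3
  endloop
 endfacet
 facet normal -0.210 0.327 0.922
  outer loop
   vertex 4.1 2.3 4.9
   vertex 1.4 4.8 3.4
   vertex 0.4 1.9 4.2
  endloop
 endfacet
 facet normal -0.095 -0.559 0.824
  outer loop
   vertex 4.1 2.3 4.9
   vertex 0.4 1.9 4.2
   vertex 1.6 1.4 4.0
  endloop
 endfacet
 facet normal 0.320 -0.946 0.056
  outer loop
   vertex 4.1 2.3 4.9
   vertex 1.6 1.4 4.0
   vertex 4.5 2.4 4.3
  endloop
 endfacet
 facet normal -0.695 -0.197 -0.691
  outer loop
   vertex 0.6 4.7 3.2
   vertex 3.1 5.0 0.6
   vertex 0.4 1.9 4.2
  endloop
 endfacet
 facet normal -0.268 0.341 0.901
  outer loop
   vertex 0.6 4.7 3.2
   vertex 0.4 1.9 4.2
   vertex 1.4 4.8 3.4
  endloop
 endfacet
 facet normal -0.123 0.992 -0.004
  outer loop
   vertex 0.6 4.7 3.2
   vertex 1.4 4.8 3.4
   vertex 3.1 5.0 0.6
  endloop
 endfacet
 facet normal 0.771 -0.346 -0.535
  outer loop
   vertex 3.9 4.0 2.4
   vertex 4.5 2.4 4.3
   vertex 3.1 5.0 0.6
  endloop
 endfacet
 facet normal 0.398 0.865 0.304
  outer loop
   vertex 3.9 4.0 2.4
   vertex 3.1 5.0 0.6
   vertex 1.4 4.8 3.4
  endloop
 endfacet
 facet normal 0.504 0.733 0.458
  outer loop
   vertex 3.9 4.0 2.4
   vertex 4.1 2.3 4.9
   vertex 4.5 2.4 4.3
  endloop
 endfacet
 facet normal 0.436 0.760 0.482
  outer loop
   vertex 3.9 4.0 2.4
   vertex 1.4 4.8 3.4
   vertex 4.1 2.3 4.9
  endloop
 endfacet
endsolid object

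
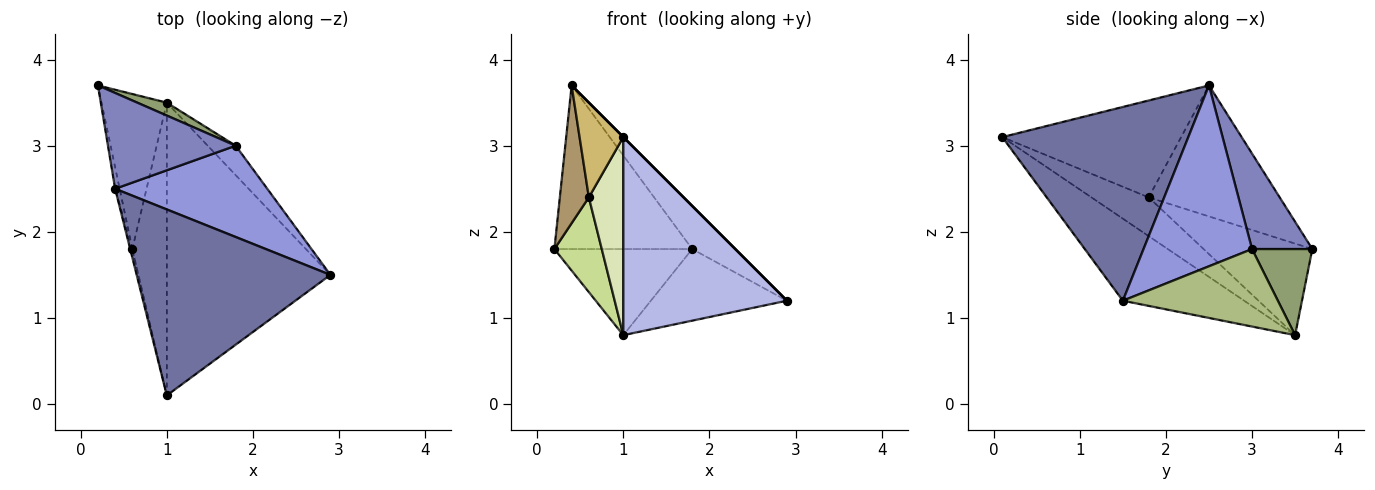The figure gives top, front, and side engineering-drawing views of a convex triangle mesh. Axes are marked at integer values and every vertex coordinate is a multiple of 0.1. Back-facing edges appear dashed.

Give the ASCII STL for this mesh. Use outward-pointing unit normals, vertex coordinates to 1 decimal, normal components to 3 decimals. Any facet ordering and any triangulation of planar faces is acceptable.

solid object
 facet normal 0.707 0.000 0.707
  outer loop
   vertex 0.4 2.5 3.7
   vertex 1.0 0.1 3.1
   vertex 2.9 1.5 1.2
  endloop
 endfacet
 facet normal 0.353 0.807 0.473
  outer loop
   vertex 1.8 3.0 1.8
   vertex 0.2 3.7 1.8
   vertex 0.4 2.5 3.7
  endloop
 endfacet
 facet normal 0.732 0.291 0.616
  outer loop
   vertex 1.8 3.0 1.8
   vertex 0.4 2.5 3.7
   vertex 2.9 1.5 1.2
  endloop
 endfacet
 facet normal -0.384 -0.517 -0.765
  outer loop
   vertex 1.0 3.5 0.8
   vertex 2.9 1.5 1.2
   vertex 1.0 0.1 3.1
  endloop
 endfacet
 facet normal 0.397 0.908 0.136
  outer loop
   vertex 1.0 3.5 0.8
   vertex 0.2 3.7 1.8
   vertex 1.8 3.0 1.8
  endloop
 endfacet
 facet normal 0.725 0.637 -0.262
  outer loop
   vertex 1.0 3.5 0.8
   vertex 1.8 3.0 1.8
   vertex 2.9 1.5 1.2
  endloop
 endfacet
 facet normal -0.767 -0.334 -0.547
  outer loop
   vertex 0.6 1.8 2.4
   vertex 0.2 3.7 1.8
   vertex 1.0 3.5 0.8
  endloop
 endfacet
 facet normal -0.682 -0.410 -0.606
  outer loop
   vertex 0.6 1.8 2.4
   vertex 1.0 3.5 0.8
   vertex 1.0 0.1 3.1
  endloop
 endfacet
 facet normal -0.976 -0.216 -0.034
  outer loop
   vertex 0.6 1.8 2.4
   vertex 0.4 2.5 3.7
   vertex 0.2 3.7 1.8
  endloop
 endfacet
 facet normal -0.971 -0.237 -0.022
  outer loop
   vertex 0.6 1.8 2.4
   vertex 1.0 0.1 3.1
   vertex 0.4 2.5 3.7
  endloop
 endfacet
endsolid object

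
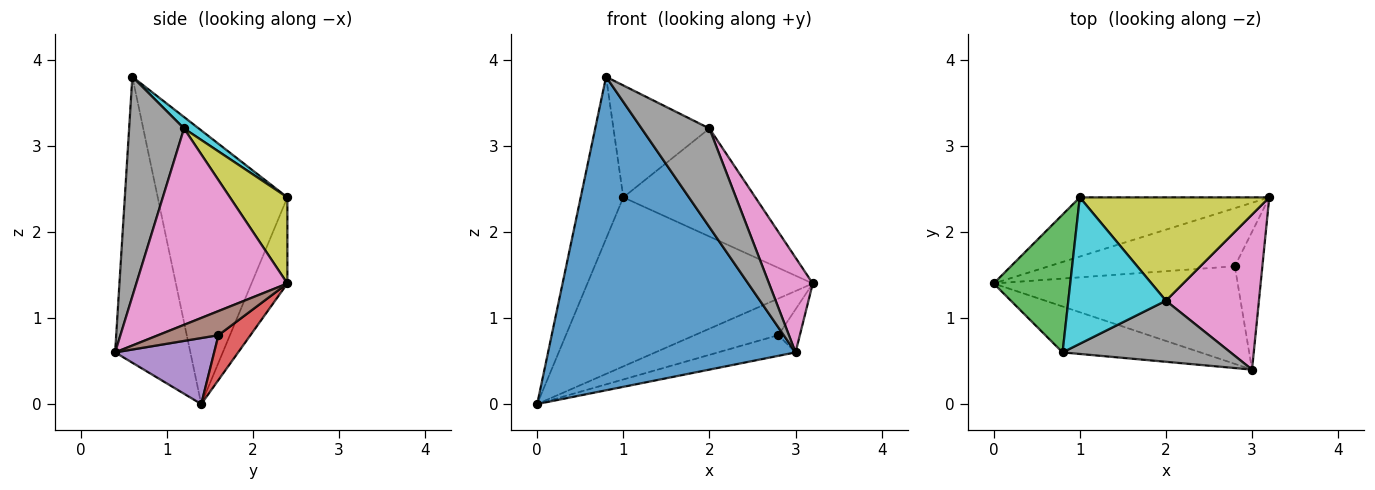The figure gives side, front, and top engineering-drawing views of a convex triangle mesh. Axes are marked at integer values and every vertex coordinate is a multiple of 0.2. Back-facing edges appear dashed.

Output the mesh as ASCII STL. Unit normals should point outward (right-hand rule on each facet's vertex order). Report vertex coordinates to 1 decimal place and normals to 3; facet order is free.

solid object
 facet normal -0.288 -0.947 -0.139
  outer loop
   vertex 0.8 0.6 3.8
   vertex 0.0 1.4 0.0
   vertex 3.0 0.4 0.6
  endloop
 endfacet
 facet normal -0.149 0.933 -0.327
  outer loop
   vertex 1.0 2.4 2.4
   vertex 3.2 2.4 1.4
   vertex 0.0 1.4 0.0
  endloop
 endfacet
 facet normal -0.918 0.302 0.257
  outer loop
   vertex 1.0 2.4 2.4
   vertex 0.0 1.4 0.0
   vertex 0.8 0.6 3.8
  endloop
 endfacet
 facet normal 0.200 0.522 -0.829
  outer loop
   vertex 2.8 1.6 0.8
   vertex 0.0 1.4 0.0
   vertex 3.2 2.4 1.4
  endloop
 endfacet
 facet normal 0.256 0.200 -0.946
  outer loop
   vertex 2.8 1.6 0.8
   vertex 3.0 0.4 0.6
   vertex 0.0 1.4 0.0
  endloop
 endfacet
 facet normal 0.641 0.229 -0.733
  outer loop
   vertex 2.8 1.6 0.8
   vertex 3.2 2.4 1.4
   vertex 3.0 0.4 0.6
  endloop
 endfacet
 facet normal 0.874 -0.253 0.414
  outer loop
   vertex 2.0 1.2 3.2
   vertex 3.0 0.4 0.6
   vertex 3.2 2.4 1.4
  endloop
 endfacet
 facet normal 0.567 -0.700 0.434
  outer loop
   vertex 2.0 1.2 3.2
   vertex 0.8 0.6 3.8
   vertex 3.0 0.4 0.6
  endloop
 endfacet
 facet normal 0.300 0.689 0.659
  outer loop
   vertex 2.0 1.2 3.2
   vertex 3.2 2.4 1.4
   vertex 1.0 2.4 2.4
  endloop
 endfacet
 facet normal 0.093 0.605 0.791
  outer loop
   vertex 2.0 1.2 3.2
   vertex 1.0 2.4 2.4
   vertex 0.8 0.6 3.8
  endloop
 endfacet
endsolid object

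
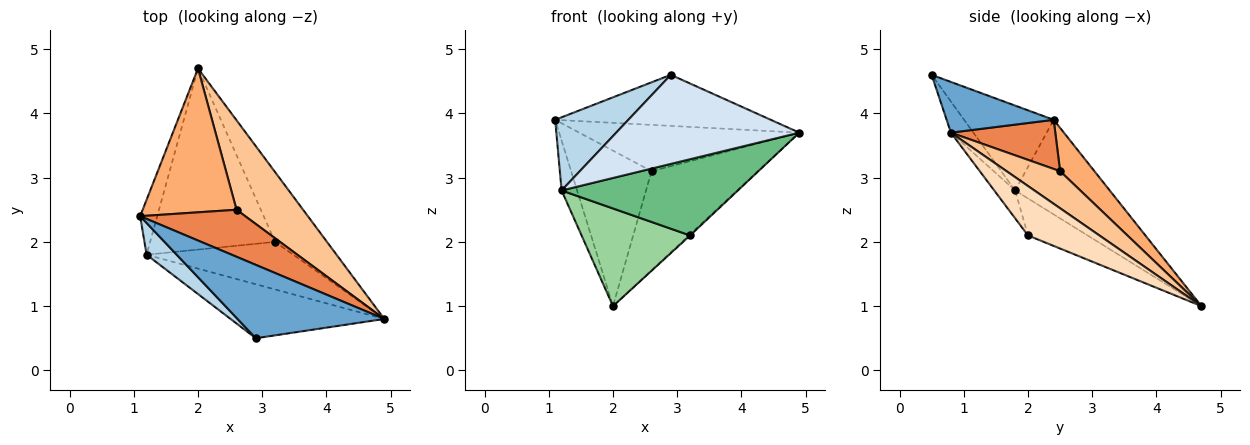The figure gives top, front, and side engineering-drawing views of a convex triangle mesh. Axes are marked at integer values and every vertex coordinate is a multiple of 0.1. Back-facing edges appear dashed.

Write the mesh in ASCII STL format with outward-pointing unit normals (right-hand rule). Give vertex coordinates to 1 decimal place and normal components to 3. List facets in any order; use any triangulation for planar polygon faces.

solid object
 facet normal 0.273 0.549 0.790
  outer loop
   vertex 2.9 0.5 4.6
   vertex 4.9 0.8 3.7
   vertex 1.1 2.4 3.9
  endloop
 endfacet
 facet normal -0.972 0.159 -0.175
  outer loop
   vertex 1.2 1.8 2.8
   vertex 1.1 2.4 3.9
   vertex 2.0 4.7 1.0
  endloop
 endfacet
 facet normal -0.747 -0.610 0.265
  outer loop
   vertex 1.2 1.8 2.8
   vertex 2.9 0.5 4.6
   vertex 1.1 2.4 3.9
  endloop
 endfacet
 facet normal -0.104 -0.850 -0.516
  outer loop
   vertex 1.2 1.8 2.8
   vertex 4.9 0.8 3.7
   vertex 2.9 0.5 4.6
  endloop
 endfacet
 facet normal 0.316 0.666 0.676
  outer loop
   vertex 2.6 2.5 3.1
   vertex 1.1 2.4 3.9
   vertex 4.9 0.8 3.7
  endloop
 endfacet
 facet normal 0.299 0.700 0.648
  outer loop
   vertex 2.6 2.5 3.1
   vertex 2.0 4.7 1.0
   vertex 1.1 2.4 3.9
  endloop
 endfacet
 facet normal 0.350 0.695 0.628
  outer loop
   vertex 2.6 2.5 3.1
   vertex 4.9 0.8 3.7
   vertex 2.0 4.7 1.0
  endloop
 endfacet
 facet normal 0.690 0.011 -0.724
  outer loop
   vertex 3.2 2.0 2.1
   vertex 2.0 4.7 1.0
   vertex 4.9 0.8 3.7
  endloop
 endfacet
 facet normal -0.100 -0.844 -0.527
  outer loop
   vertex 3.2 2.0 2.1
   vertex 4.9 0.8 3.7
   vertex 1.2 1.8 2.8
  endloop
 endfacet
 facet normal -0.252 -0.459 -0.852
  outer loop
   vertex 3.2 2.0 2.1
   vertex 1.2 1.8 2.8
   vertex 2.0 4.7 1.0
  endloop
 endfacet
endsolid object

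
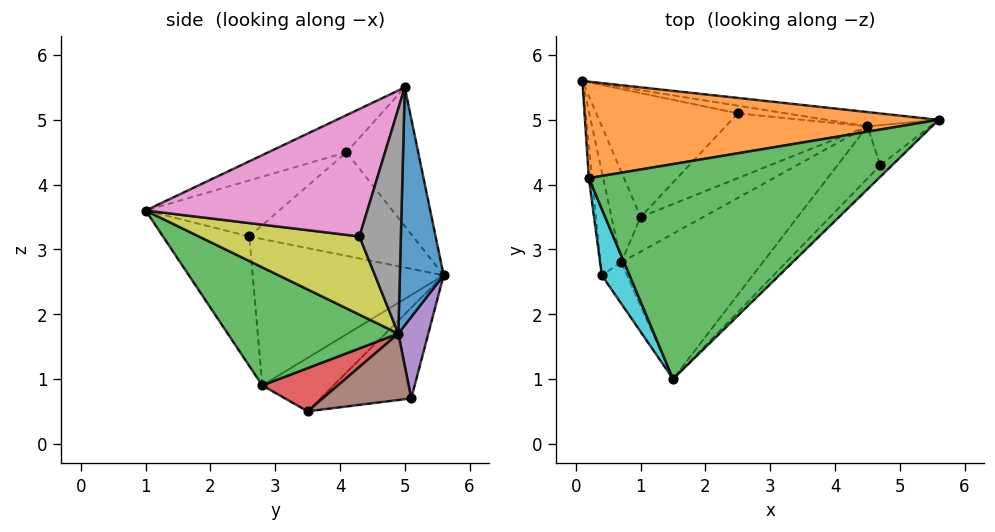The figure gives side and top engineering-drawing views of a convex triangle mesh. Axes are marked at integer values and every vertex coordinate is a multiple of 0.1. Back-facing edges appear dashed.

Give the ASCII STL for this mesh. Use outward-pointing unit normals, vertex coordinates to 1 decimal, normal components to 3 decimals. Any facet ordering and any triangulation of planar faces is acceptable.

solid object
 facet normal 0.143 0.987 -0.067
  outer loop
   vertex 4.5 4.9 1.7
   vertex 0.1 5.6 2.6
   vertex 5.6 5.0 5.5
  endloop
 endfacet
 facet normal -0.239 0.756 0.609
  outer loop
   vertex 0.2 4.1 4.5
   vertex 5.6 5.0 5.5
   vertex 0.1 5.6 2.6
  endloop
 endfacet
 facet normal -0.120 -0.323 0.939
  outer loop
   vertex 0.2 4.1 4.5
   vertex 1.5 1.0 3.6
   vertex 5.6 5.0 5.5
  endloop
 endfacet
 facet normal -0.460 0.521 -0.719
  outer loop
   vertex 2.5 5.1 0.7
   vertex 1.0 3.5 0.5
   vertex 0.1 5.6 2.6
  endloop
 endfacet
 facet normal 0.140 0.987 -0.083
  outer loop
   vertex 2.5 5.1 0.7
   vertex 0.1 5.6 2.6
   vertex 4.5 4.9 1.7
  endloop
 endfacet
 facet normal 0.408 -0.274 -0.871
  outer loop
   vertex 2.5 5.1 0.7
   vertex 4.5 4.9 1.7
   vertex 1.0 3.5 0.5
  endloop
 endfacet
 facet normal 0.712 -0.699 -0.066
  outer loop
   vertex 4.7 4.3 3.2
   vertex 5.6 5.0 5.5
   vertex 1.5 1.0 3.6
  endloop
 endfacet
 facet normal 0.908 -0.333 -0.254
  outer loop
   vertex 4.7 4.3 3.2
   vertex 4.5 4.9 1.7
   vertex 5.6 5.0 5.5
  endloop
 endfacet
 facet normal 0.649 -0.673 -0.356
  outer loop
   vertex 4.7 4.3 3.2
   vertex 1.5 1.0 3.6
   vertex 4.5 4.9 1.7
  endloop
 endfacet
 facet normal -0.800 -0.451 0.397
  outer loop
   vertex 0.4 2.6 3.2
   vertex 1.5 1.0 3.6
   vertex 0.2 4.1 4.5
  endloop
 endfacet
 facet normal -0.994 -0.106 -0.031
  outer loop
   vertex 0.4 2.6 3.2
   vertex 0.2 4.1 4.5
   vertex 0.1 5.6 2.6
  endloop
 endfacet
 facet normal -0.796 -0.586 -0.155
  outer loop
   vertex 0.7 2.8 0.9
   vertex 1.5 1.0 3.6
   vertex 0.4 2.6 3.2
  endloop
 endfacet
 facet normal 0.484 -0.655 -0.580
  outer loop
   vertex 0.7 2.8 0.9
   vertex 4.5 4.9 1.7
   vertex 1.5 1.0 3.6
  endloop
 endfacet
 facet normal 0.462 -0.581 -0.670
  outer loop
   vertex 0.7 2.8 0.9
   vertex 1.0 3.5 0.5
   vertex 4.5 4.9 1.7
  endloop
 endfacet
 facet normal -0.873 0.102 -0.476
  outer loop
   vertex 0.7 2.8 0.9
   vertex 0.1 5.6 2.6
   vertex 1.0 3.5 0.5
  endloop
 endfacet
 facet normal -0.982 -0.126 -0.139
  outer loop
   vertex 0.7 2.8 0.9
   vertex 0.4 2.6 3.2
   vertex 0.1 5.6 2.6
  endloop
 endfacet
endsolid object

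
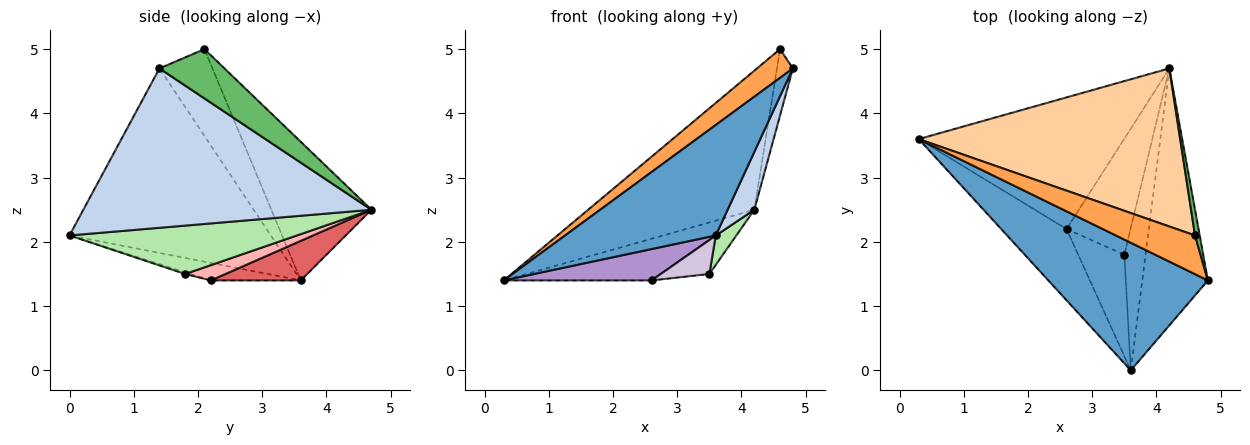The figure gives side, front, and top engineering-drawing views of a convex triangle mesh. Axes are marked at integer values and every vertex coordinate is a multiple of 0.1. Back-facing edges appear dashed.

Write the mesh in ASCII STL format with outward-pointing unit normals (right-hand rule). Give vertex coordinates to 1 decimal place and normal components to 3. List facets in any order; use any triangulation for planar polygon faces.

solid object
 facet normal -0.658 -0.493 0.569
  outer loop
   vertex 3.6 0.0 2.1
   vertex 4.8 1.4 4.7
   vertex 0.3 3.6 1.4
  endloop
 endfacet
 facet normal 0.921 -0.085 -0.379
  outer loop
   vertex 3.6 0.0 2.1
   vertex 4.2 4.7 2.5
   vertex 4.8 1.4 4.7
  endloop
 endfacet
 facet normal -0.661 -0.447 0.603
  outer loop
   vertex 4.6 2.1 5.0
   vertex 0.3 3.6 1.4
   vertex 4.8 1.4 4.7
  endloop
 endfacet
 facet normal -0.370 0.614 0.697
  outer loop
   vertex 4.6 2.1 5.0
   vertex 4.2 4.7 2.5
   vertex 0.3 3.6 1.4
  endloop
 endfacet
 facet normal 0.967 0.237 0.092
  outer loop
   vertex 4.6 2.1 5.0
   vertex 4.8 1.4 4.7
   vertex 4.2 4.7 2.5
  endloop
 endfacet
 facet normal 0.913 -0.083 -0.400
  outer loop
   vertex 3.5 1.8 1.5
   vertex 4.2 4.7 2.5
   vertex 3.6 0.0 2.1
  endloop
 endfacet
 facet normal 0.181 0.297 -0.938
  outer loop
   vertex 2.6 2.2 1.4
   vertex 0.3 3.6 1.4
   vertex 4.2 4.7 2.5
  endloop
 endfacet
 facet normal 0.224 0.269 -0.937
  outer loop
   vertex 2.6 2.2 1.4
   vertex 4.2 4.7 2.5
   vertex 3.5 1.8 1.5
  endloop
 endfacet
 facet normal -0.238 -0.391 -0.889
  outer loop
   vertex 2.6 2.2 1.4
   vertex 3.6 0.0 2.1
   vertex 0.3 3.6 1.4
  endloop
 endfacet
 facet normal -0.036 -0.318 -0.947
  outer loop
   vertex 2.6 2.2 1.4
   vertex 3.5 1.8 1.5
   vertex 3.6 0.0 2.1
  endloop
 endfacet
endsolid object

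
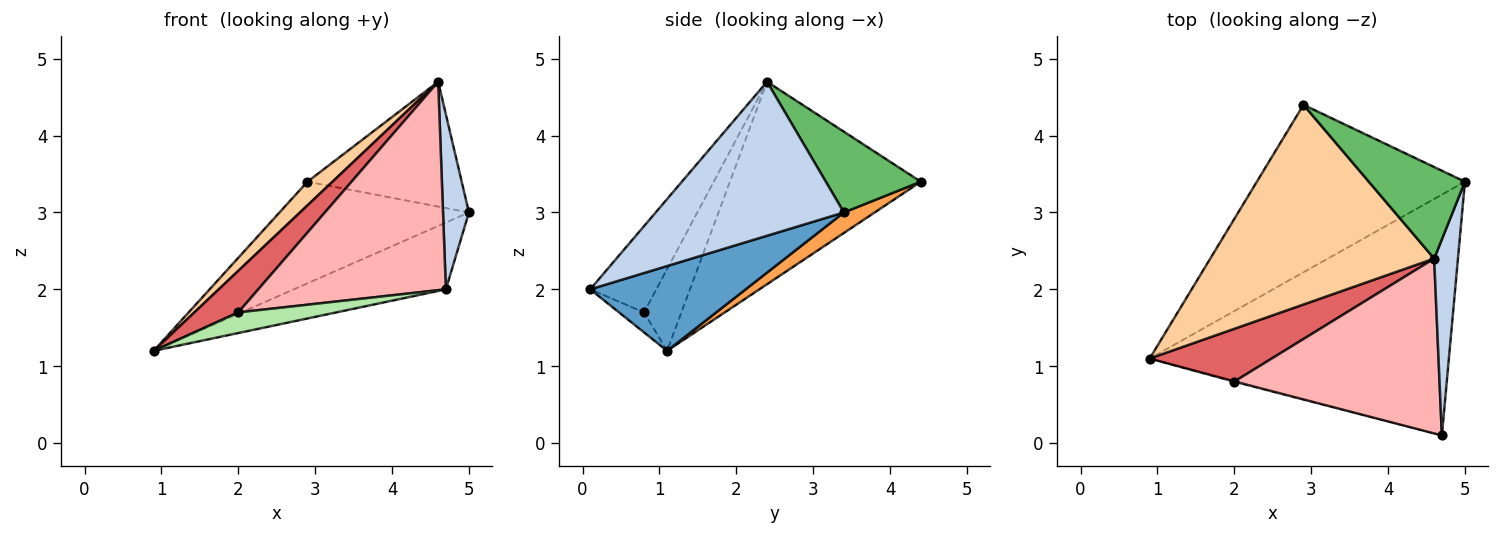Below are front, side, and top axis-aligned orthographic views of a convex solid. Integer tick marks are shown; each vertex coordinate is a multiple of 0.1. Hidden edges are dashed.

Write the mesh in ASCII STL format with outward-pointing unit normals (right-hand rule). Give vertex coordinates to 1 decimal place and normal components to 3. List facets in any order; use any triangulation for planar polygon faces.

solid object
 facet normal 0.264 0.258 -0.930
  outer loop
   vertex 4.7 0.1 2.0
   vertex 0.9 1.1 1.2
   vertex 5.0 3.4 3.0
  endloop
 endfacet
 facet normal 0.979 -0.135 0.151
  outer loop
   vertex 4.6 2.4 4.7
   vertex 4.7 0.1 2.0
   vertex 5.0 3.4 3.0
  endloop
 endfacet
 facet normal 0.084 0.517 -0.852
  outer loop
   vertex 2.9 4.4 3.4
   vertex 5.0 3.4 3.0
   vertex 0.9 1.1 1.2
  endloop
 endfacet
 facet normal -0.668 -0.088 0.739
  outer loop
   vertex 2.9 4.4 3.4
   vertex 0.9 1.1 1.2
   vertex 4.6 2.4 4.7
  endloop
 endfacet
 facet normal 0.445 0.722 0.530
  outer loop
   vertex 2.9 4.4 3.4
   vertex 4.6 2.4 4.7
   vertex 5.0 3.4 3.0
  endloop
 endfacet
 facet normal -0.247 -0.968 -0.038
  outer loop
   vertex 2.0 0.8 1.7
   vertex 0.9 1.1 1.2
   vertex 4.7 0.1 2.0
  endloop
 endfacet
 facet normal -0.465 -0.548 0.695
  outer loop
   vertex 2.0 0.8 1.7
   vertex 4.6 2.4 4.7
   vertex 0.9 1.1 1.2
  endloop
 endfacet
 facet normal -0.261 -0.740 0.620
  outer loop
   vertex 2.0 0.8 1.7
   vertex 4.7 0.1 2.0
   vertex 4.6 2.4 4.7
  endloop
 endfacet
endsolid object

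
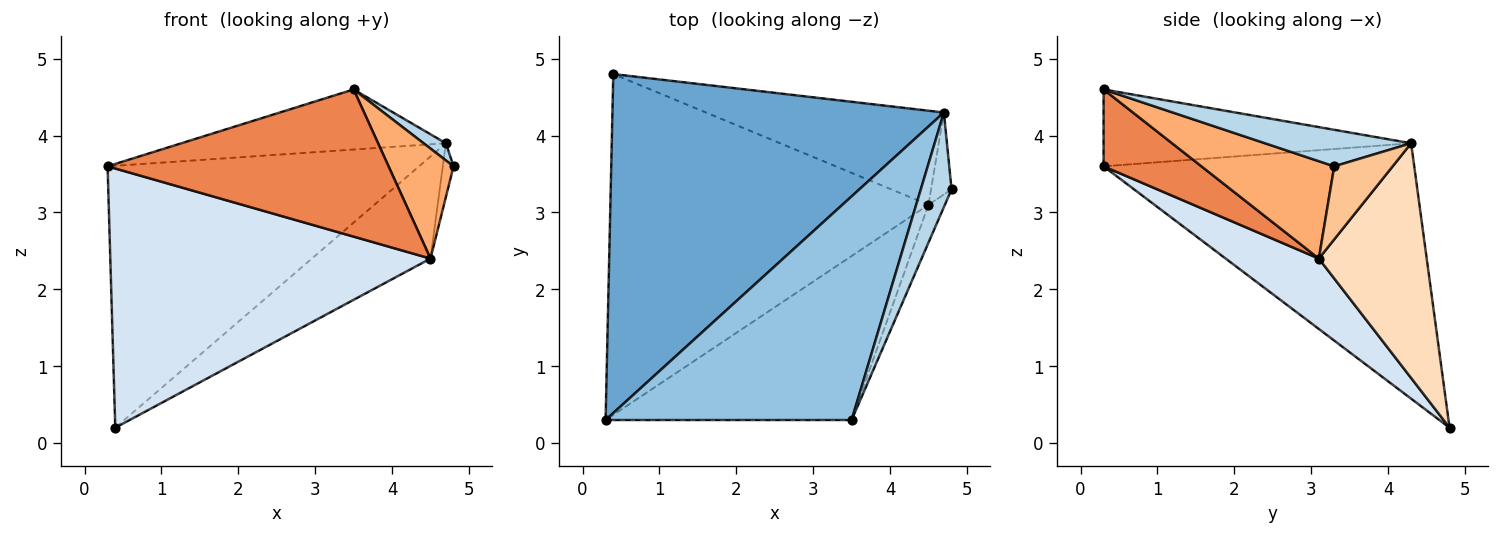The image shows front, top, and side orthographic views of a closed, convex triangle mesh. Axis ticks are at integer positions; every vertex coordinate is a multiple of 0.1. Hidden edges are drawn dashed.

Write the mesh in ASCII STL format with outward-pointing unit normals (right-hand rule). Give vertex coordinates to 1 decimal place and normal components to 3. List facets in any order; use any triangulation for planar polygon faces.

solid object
 facet normal -0.521 0.522 0.676
  outer loop
   vertex 4.7 4.3 3.9
   vertex 0.4 4.8 0.2
   vertex 0.3 0.3 3.6
  endloop
 endfacet
 facet normal -0.289 0.248 0.925
  outer loop
   vertex 4.7 4.3 3.9
   vertex 0.3 0.3 3.6
   vertex 3.5 0.3 4.6
  endloop
 endfacet
 facet normal 0.760 -0.116 0.640
  outer loop
   vertex 4.7 4.3 3.9
   vertex 3.5 0.3 4.6
   vertex 4.8 3.3 3.6
  endloop
 endfacet
 facet normal 0.173 -0.596 -0.784
  outer loop
   vertex 4.5 3.1 2.4
   vertex 0.3 0.3 3.6
   vertex 0.4 4.8 0.2
  endloop
 endfacet
 facet normal 0.227 -0.650 -0.725
  outer loop
   vertex 4.5 3.1 2.4
   vertex 3.5 0.3 4.6
   vertex 0.3 0.3 3.6
  endloop
 endfacet
 facet normal 0.888 -0.435 -0.150
  outer loop
   vertex 4.5 3.1 2.4
   vertex 4.8 3.3 3.6
   vertex 3.5 0.3 4.6
  endloop
 endfacet
 facet normal 0.948 0.175 -0.266
  outer loop
   vertex 4.5 3.1 2.4
   vertex 4.7 4.3 3.9
   vertex 4.8 3.3 3.6
  endloop
 endfacet
 facet normal 0.556 0.611 -0.563
  outer loop
   vertex 4.5 3.1 2.4
   vertex 0.4 4.8 0.2
   vertex 4.7 4.3 3.9
  endloop
 endfacet
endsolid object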